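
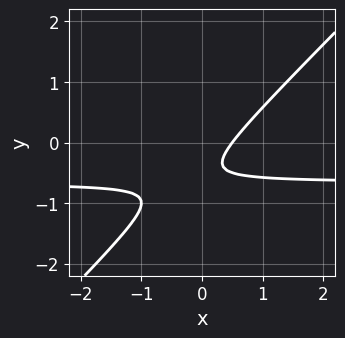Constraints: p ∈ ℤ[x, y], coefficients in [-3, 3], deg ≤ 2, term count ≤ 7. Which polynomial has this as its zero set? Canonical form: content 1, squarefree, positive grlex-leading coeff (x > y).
The degree is 2 — no degree-1 curve has this shape.
Checking where it meets the axes: the curve avoids every integer y-axis point in the box.
The integer polynomial consistent with all of this is the stated p.

3*x*y - 3*y^2 + 2*x - 3*y - 1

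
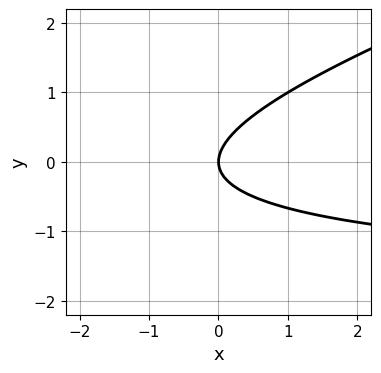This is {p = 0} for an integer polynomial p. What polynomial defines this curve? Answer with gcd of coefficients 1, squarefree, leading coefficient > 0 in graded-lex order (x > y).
x*y - 3*y^2 + 2*x

(a) Degree: the shape is more complex than any degree-1 curve, so deg p = 2.
(b) From the visible intercepts: it crosses the y-axis at the gridline y = 0; it meets the x-axis at x = 0 (among the integer gridlines).
(c) Putting this together gives p.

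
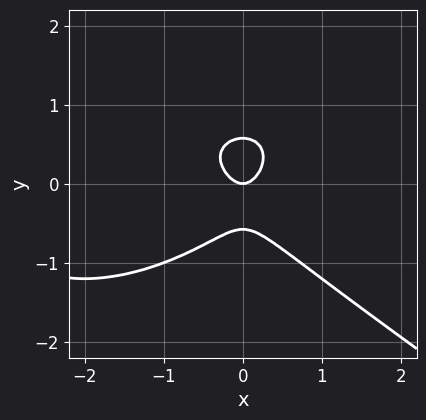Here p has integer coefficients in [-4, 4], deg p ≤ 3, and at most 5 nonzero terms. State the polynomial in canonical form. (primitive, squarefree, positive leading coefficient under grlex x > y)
deg p = 3. A generic line meets the curve in up to 3 points.
Checking where it meets the axes: it crosses the x-axis at the gridline x = 0; it meets the y-axis at y = 0 (among the integer gridlines).
Solving for integer coefficients yields p as stated.

x^3 + 3*y^3 + 3*x^2 - y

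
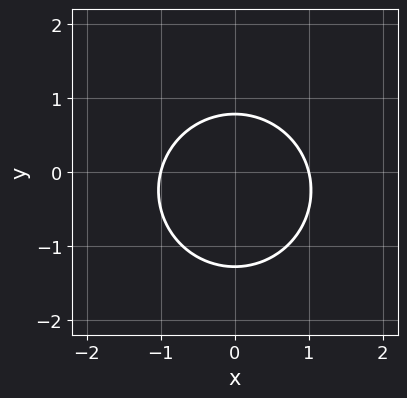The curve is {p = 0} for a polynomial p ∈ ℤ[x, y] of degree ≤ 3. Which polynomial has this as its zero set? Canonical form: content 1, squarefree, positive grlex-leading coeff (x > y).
1. The degree is 2 — the shape is more complex than any degree-1 curve.
2. Symmetries: it's symmetric under x → −x, forcing even powers of x.
3. Against the integer gridlines: among the integer gridlines, it crosses the x-axis at x ∈ {-1, 1}.
4. Solving for integer coefficients yields p as stated.

2*x^2 + 2*y^2 + y - 2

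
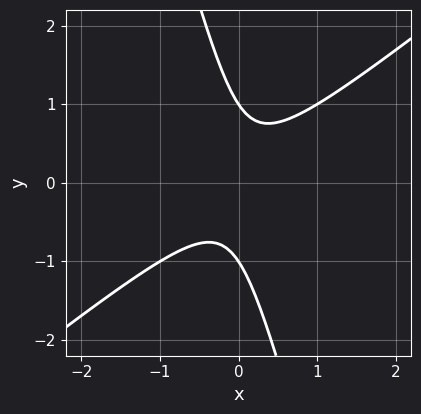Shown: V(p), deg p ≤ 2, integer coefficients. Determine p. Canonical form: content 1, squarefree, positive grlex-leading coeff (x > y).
deg p = 2. The shape is more complex than any degree-1 curve.
From the axis intercepts and sections: it misses every integer gridline on the x-axis; among the integer gridlines, it crosses the y-axis at y ∈ {-1, 1}.
Matching integer coefficients to the picture gives p.

3*x^2 - 3*x*y - y^2 + 1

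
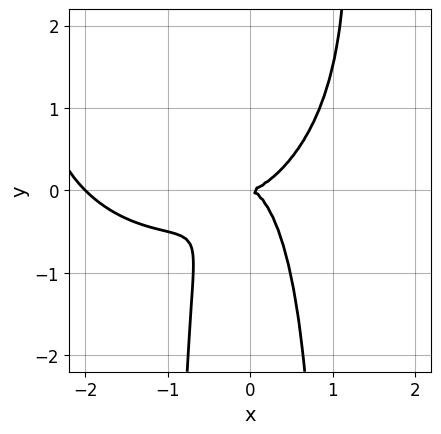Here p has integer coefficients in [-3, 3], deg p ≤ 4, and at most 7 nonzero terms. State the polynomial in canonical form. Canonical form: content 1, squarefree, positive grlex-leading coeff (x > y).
x^4 + x^2*y^2 + 2*x^3 - 2*x^2*y - y^2

(a) Degree: no degree-3 curve has this shape, so deg p = 4.
(b) Reading off the gridlines: among the integer gridlines, it crosses the x-axis at x ∈ {-2, 0}; it crosses the y-axis at the gridline y = 0.
(c) Fitting integer coefficients to these (and the overall shape) gives p.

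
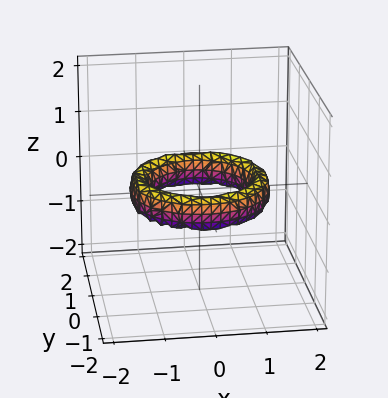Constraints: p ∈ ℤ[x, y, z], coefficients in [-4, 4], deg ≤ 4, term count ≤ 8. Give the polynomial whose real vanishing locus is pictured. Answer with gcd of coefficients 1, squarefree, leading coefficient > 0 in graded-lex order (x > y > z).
x^4 + 2*x^2*y^2 + y^4 - 3*x^2 - 3*y^2 + 2*z^2 + 2

1. The degree is 4 — no degree-3 surface has this shape.
2. Symmetries: every cross-section ⟂ z is a circle, so x, y appear only via x² + y².
3. Against the integer gridlines: a circular section at z = 0 has radius exactly 1; it misses every integer gridline on the z-axis; among the integer gridlines, it crosses the y-axis at y ∈ {-1, 1}.
4. Putting this together gives p. Check: (-1, 0, 0) on the x-axis lies on the surface, and p(-1, 0, 0) = 0. ✓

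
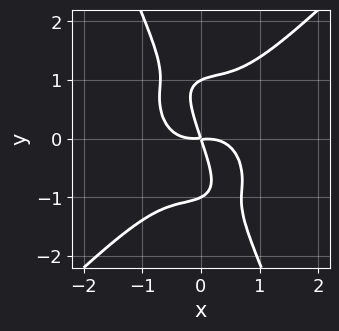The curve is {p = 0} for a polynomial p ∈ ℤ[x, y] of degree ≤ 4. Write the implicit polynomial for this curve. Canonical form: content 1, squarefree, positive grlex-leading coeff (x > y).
1. Degree: no degree-3 curve has this shape, so deg p = 4.
2. From the visible intercepts: among the integer gridlines, it crosses the y-axis at y ∈ {-1, 1}.
3. Solving for integer coefficients yields p as stated.

3*x^4 - 2*x*y^3 - y^4 + 3*x*y + y^2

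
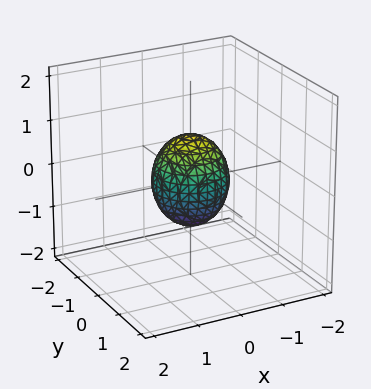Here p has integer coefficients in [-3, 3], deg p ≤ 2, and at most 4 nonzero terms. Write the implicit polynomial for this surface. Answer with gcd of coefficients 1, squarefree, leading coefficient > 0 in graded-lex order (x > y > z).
1. deg p = 2.
2. Symmetries: it's symmetric under z → −z, forcing even powers of z; every cross-section ⟂ z is a circle, so x, y appear only via x² + y².
3. Against the integer gridlines: the z-axis gridline crossings are at z ∈ {-1, 1}; a circular section at z = 0 has radius between 0 and 1.
4. These observations pin down the coefficients.

3*x^2 + 3*y^2 + 2*z^2 - 2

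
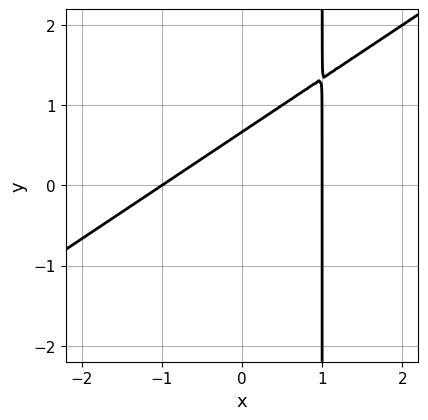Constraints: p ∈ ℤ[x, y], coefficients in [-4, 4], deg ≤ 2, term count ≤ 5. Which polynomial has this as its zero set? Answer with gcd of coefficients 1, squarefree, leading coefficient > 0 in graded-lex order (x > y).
deg p = 2. A generic line meets the curve in up to 2 points.
Against the integer gridlines: the x-axis gridline crossings are at x ∈ {-1, 1}.
Matching integer coefficients to the picture gives p.

2*x^2 - 3*x*y + 3*y - 2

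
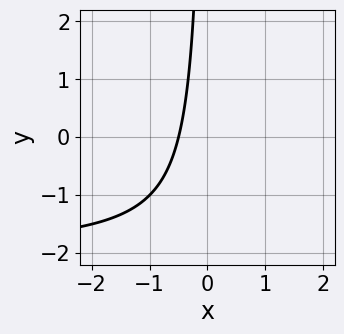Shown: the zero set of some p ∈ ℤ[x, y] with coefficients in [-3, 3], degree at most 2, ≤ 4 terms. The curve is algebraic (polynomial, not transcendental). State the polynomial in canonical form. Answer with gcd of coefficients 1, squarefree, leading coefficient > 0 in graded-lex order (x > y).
Degree: no degree-1 curve has this shape, so deg p = 2.
Observable constraints: no y-intercept at any integer in the box.
Solving for integer coefficients yields p as stated.

x*y + 2*x + 1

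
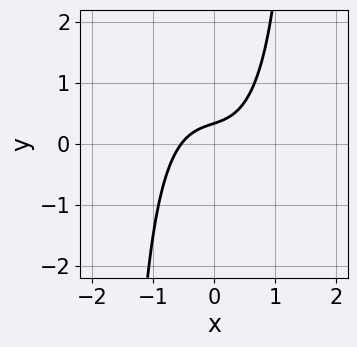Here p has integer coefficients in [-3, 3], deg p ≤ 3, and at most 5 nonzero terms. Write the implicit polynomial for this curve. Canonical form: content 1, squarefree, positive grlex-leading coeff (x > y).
Degree: no degree-2 curve has this shape, so deg p = 3.
Putting this together gives p.

3*x^3 + x^2*y + x - 3*y + 1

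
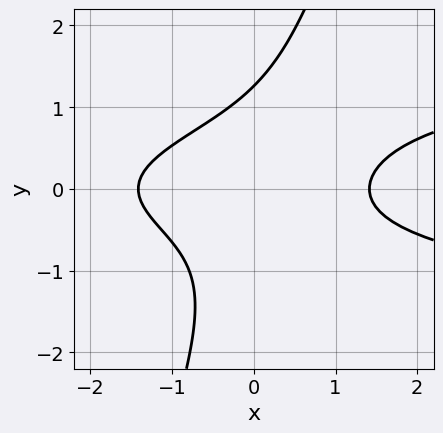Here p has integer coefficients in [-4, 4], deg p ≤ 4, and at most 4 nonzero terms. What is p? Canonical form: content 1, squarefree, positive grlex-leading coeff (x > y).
3*x*y^2 - y^3 - x^2 + 2

First, the degree is 3 — a generic line meets the curve in up to 3 points.
Finally, the integer polynomial consistent with all of this is the stated p.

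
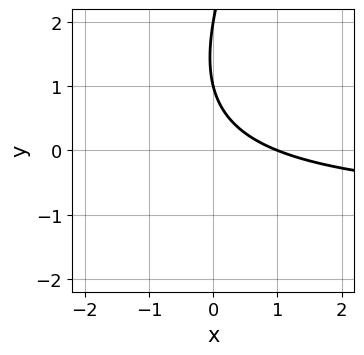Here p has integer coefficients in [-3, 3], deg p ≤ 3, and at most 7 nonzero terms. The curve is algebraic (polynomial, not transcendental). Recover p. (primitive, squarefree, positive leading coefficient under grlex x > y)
(a) The degree is 2 — a generic line meets the curve in up to 2 points.
(b) Observable constraints: it crosses the x-axis at the gridline x = 1; the y-axis gridline crossings are at y ∈ {1, 2}.
(c) Putting this together gives p.

2*x*y - y^2 + 2*x + 3*y - 2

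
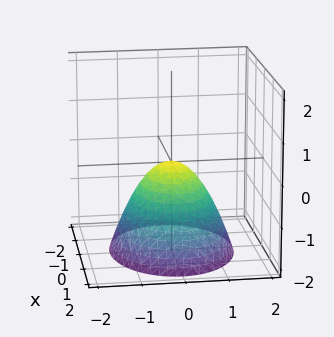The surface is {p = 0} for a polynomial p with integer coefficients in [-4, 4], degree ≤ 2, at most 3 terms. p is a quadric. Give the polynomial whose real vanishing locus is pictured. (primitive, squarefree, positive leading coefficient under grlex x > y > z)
2*x^2 + 3*y^2 + 3*z

First, deg p = 2. A paraboloid; a quadric.
Then, symmetries: it's symmetric under x → −x, forcing even powers of x; mirror symmetry y ↦ −y ⇒ only even powers of y.
Then, from the axis intercepts and sections: it meets the x-axis at x = 0 (among the integer gridlines); it meets the z-axis at z = 0 (among the integer gridlines).
Finally, assembling these constraints gives the stated polynomial.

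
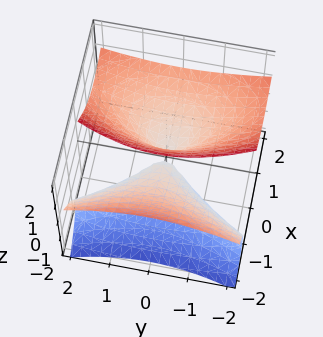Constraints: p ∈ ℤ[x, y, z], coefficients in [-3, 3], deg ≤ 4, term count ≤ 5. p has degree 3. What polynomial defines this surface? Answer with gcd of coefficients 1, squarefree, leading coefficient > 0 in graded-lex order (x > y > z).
1. I count 2 distinct pieces. They look like related sheets of one shape, so recover p as a whole.
2. Degree: a generic line meets the surface in up to 3 points, so deg p = 3.
3. Checking where it meets the axes: one z-axis crossing is at z = 0; one y-axis crossing is at y = 0.
4. Matching integer coefficients to the picture gives p.

x^3 - x*z^2 - z^3 - 3*x*z + y^2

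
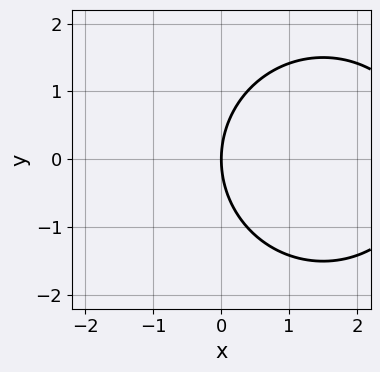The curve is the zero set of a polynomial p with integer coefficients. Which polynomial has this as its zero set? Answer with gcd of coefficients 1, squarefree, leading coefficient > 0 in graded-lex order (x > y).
x^2 + y^2 - 3*x

(a) The degree is 2 — a generic line meets the curve in up to 2 points.
(b) Symmetries: the y ↦ −y reflection is a symmetry, so y appears only in even powers.
(c) From the visible intercepts: it crosses the x-axis at the gridline x = 0; it meets the y-axis at y = 0 (among the integer gridlines).
(d) Putting this together gives p.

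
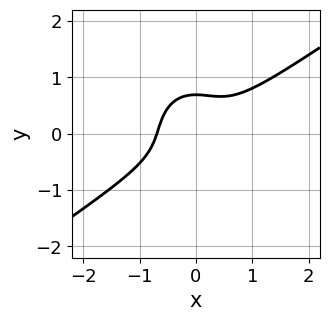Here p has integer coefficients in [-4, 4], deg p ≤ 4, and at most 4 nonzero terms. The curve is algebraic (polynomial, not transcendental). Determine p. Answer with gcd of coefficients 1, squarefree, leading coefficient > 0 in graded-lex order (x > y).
Degree: no degree-2 curve has this shape, so deg p = 3.
Matching integer coefficients to the picture gives p.

3*x^3 - 3*x^2*y - 3*y^3 + 1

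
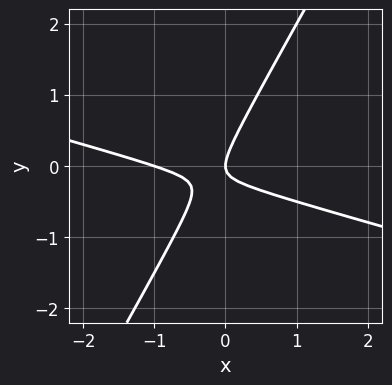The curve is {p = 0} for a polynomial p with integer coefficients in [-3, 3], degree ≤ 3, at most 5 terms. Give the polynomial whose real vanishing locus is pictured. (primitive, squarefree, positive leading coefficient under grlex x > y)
x^2 + 3*x*y - 2*y^2 + x

First, the degree is 2 — the shape is more complex than any degree-1 curve.
Next, against the integer gridlines: the x-axis gridline crossings are at x ∈ {-1, 0}; it meets the y-axis at y = 0 (among the integer gridlines).
Finally, these observations pin down the coefficients.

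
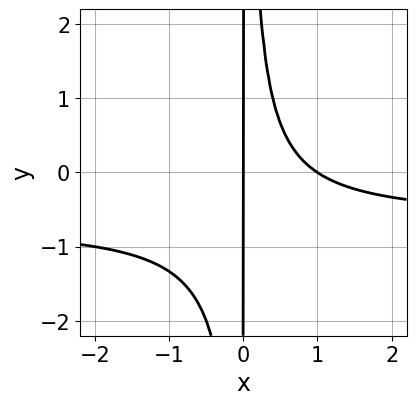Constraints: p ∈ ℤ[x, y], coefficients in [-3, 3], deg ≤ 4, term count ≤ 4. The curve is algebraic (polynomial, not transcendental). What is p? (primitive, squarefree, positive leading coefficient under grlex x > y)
(a) The degree is 3 — the shape is more complex than any degree-2 curve.
(b) Reading off the gridlines: among the integer gridlines, it crosses the x-axis at x ∈ {0, 1}; every point of the y-axis in the box is on the curve.
(c) Matching integer coefficients to the picture gives p.

3*x^2*y + 2*x^2 - 2*x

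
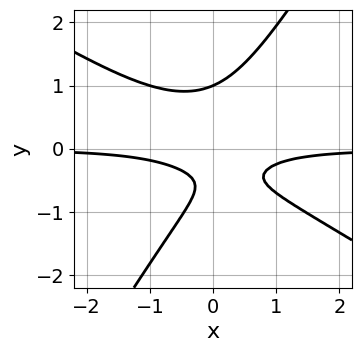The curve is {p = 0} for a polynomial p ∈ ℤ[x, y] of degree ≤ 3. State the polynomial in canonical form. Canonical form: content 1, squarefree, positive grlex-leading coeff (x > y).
3*x^2*y + 3*x*y^2 - 3*y^3 + 2*y + 1

(a) deg p = 3. The shape is more complex than any degree-2 curve.
(b) From the axis intercepts and sections: it misses every integer gridline on the x-axis; it crosses the y-axis at the gridline y = 1.
(c) The integer polynomial consistent with all of this is the stated p.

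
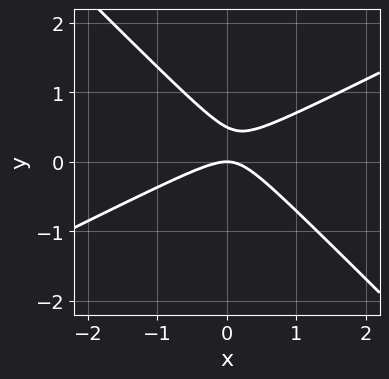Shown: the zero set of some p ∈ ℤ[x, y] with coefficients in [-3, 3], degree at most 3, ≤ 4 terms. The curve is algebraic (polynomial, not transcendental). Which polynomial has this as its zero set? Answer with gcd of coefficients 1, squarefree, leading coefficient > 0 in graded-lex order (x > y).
x^2 - x*y - 2*y^2 + y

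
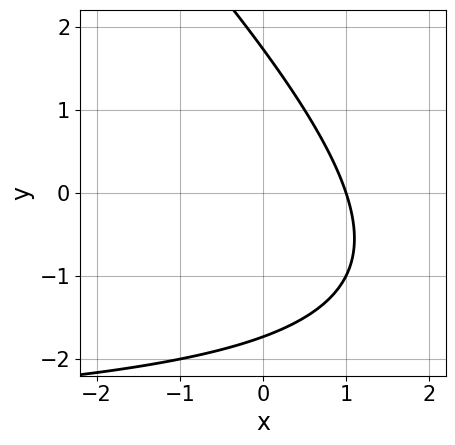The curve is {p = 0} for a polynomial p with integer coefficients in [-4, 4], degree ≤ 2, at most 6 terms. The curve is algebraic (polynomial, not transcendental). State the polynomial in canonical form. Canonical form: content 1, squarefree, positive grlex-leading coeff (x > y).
x*y + y^2 + 3*x - 3

First, deg p = 2.
Then, against the integer gridlines: it meets the x-axis at x = 1 (among the integer gridlines).
Finally, matching integer coefficients to the picture gives p.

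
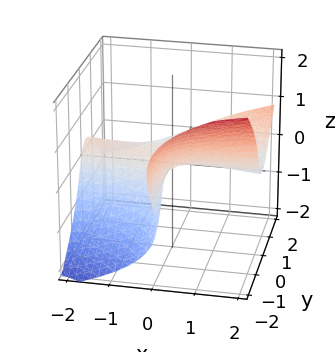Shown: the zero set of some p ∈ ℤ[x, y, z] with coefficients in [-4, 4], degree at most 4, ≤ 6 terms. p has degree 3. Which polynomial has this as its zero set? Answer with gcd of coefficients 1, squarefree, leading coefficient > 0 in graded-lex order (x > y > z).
2*x*y^2 - 3*z^3 - 2*x*y - 3*y*z - 3*z

First, the degree is 3 — the shape is more complex than any degree-2 surface.
Next, observable constraints: every point of the y-axis in the box is on the surface; the visible x-axis segment lies entirely on the surface; it crosses the z-axis at the gridline z = 0.
Finally, together with the visible shape, these determine p as stated.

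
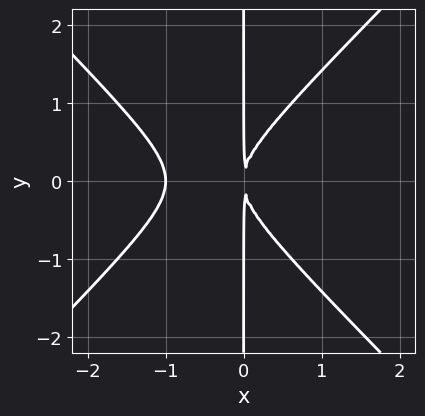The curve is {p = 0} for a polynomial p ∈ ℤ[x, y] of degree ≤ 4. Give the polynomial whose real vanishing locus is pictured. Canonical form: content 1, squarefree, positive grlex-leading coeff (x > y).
x^3 - x*y^2 + x^2

The degree is 3 — no degree-2 curve has this shape.
Symmetries: it's symmetric under y → −y, forcing even powers of y.
Reading off the gridlines: every point of the y-axis in the box is on the curve; one x-axis crossing is at x = -1.
Putting this together gives p.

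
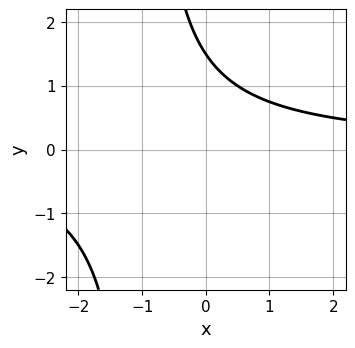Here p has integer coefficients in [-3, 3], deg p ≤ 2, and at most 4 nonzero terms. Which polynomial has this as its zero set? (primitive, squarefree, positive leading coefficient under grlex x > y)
2*x*y + 2*y - 3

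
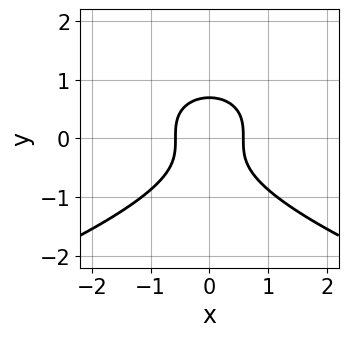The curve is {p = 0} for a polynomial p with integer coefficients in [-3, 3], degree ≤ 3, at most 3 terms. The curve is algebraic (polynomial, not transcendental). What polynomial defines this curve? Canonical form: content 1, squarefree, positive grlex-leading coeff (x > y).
1. deg p = 3. No degree-2 curve has this shape.
2. Symmetries: mirror symmetry x ↦ −x ⇒ only even powers of x.
3. The integer polynomial consistent with all of this is the stated p.

3*y^3 + 3*x^2 - 1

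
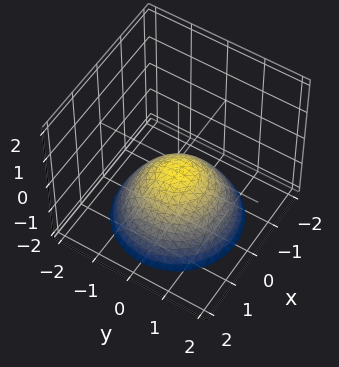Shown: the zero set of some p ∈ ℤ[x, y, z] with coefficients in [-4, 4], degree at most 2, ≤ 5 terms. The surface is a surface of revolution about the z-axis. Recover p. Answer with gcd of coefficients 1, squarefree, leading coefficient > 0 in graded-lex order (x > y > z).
(a) Degree: no degree-1 surface has this shape, so deg p = 2.
(b) Symmetries: the z-axis is an axis of rotation, so x and y enter only as x² + y².
(c) From the axis intercepts and sections: no y-intercept at any integer in the box; it misses every integer gridline on the x-axis; a circular section at z = -2 has radius between 1 and 2.
(d) Putting this together gives p.

2*x^2 + 2*y^2 + 3*z + 1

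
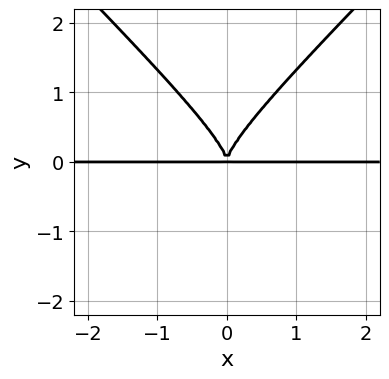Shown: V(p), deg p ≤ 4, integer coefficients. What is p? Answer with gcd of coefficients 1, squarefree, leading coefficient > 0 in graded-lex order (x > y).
(a) deg p = 4.
(b) Symmetries: the x ↦ −x reflection is a symmetry, so x appears only in even powers.
(c) Reading off the gridlines: the visible x-axis segment lies entirely on the curve.
(d) These observations pin down the coefficients.

x^2*y^2 - y^4 + x^2*y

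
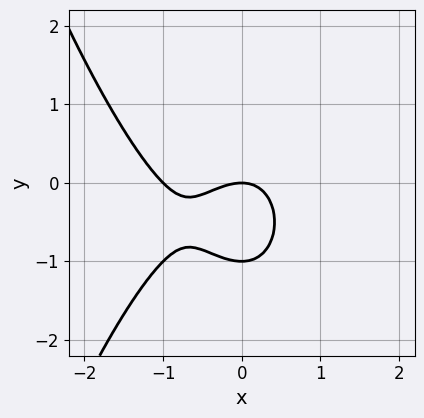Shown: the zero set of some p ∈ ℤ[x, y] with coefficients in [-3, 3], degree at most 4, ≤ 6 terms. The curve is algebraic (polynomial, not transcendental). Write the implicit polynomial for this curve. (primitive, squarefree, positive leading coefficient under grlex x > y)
(a) The degree is 3 — no degree-2 curve has this shape.
(b) From the axis intercepts and sections: among the integer gridlines, it crosses the y-axis at y ∈ {-1, 0}; among the integer gridlines, it crosses the x-axis at x ∈ {-1, 0}.
(c) Putting this together gives p.

x^3 + x^2 + y^2 + y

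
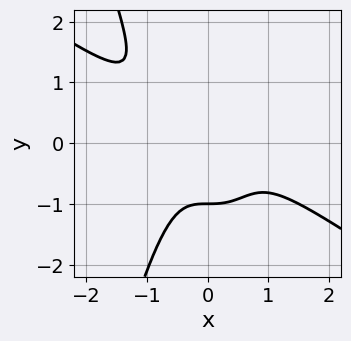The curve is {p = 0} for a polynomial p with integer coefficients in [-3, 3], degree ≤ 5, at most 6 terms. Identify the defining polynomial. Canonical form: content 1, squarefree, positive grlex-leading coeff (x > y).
(a) Degree: a generic line meets the curve in up to 4 points, so deg p = 4.
(b) Against the integer gridlines: it misses every integer gridline on the x-axis; one y-axis crossing is at y = -1.
(c) The integer polynomial consistent with all of this is the stated p.

2*x^4 + 3*x^3*y + y^3 + 1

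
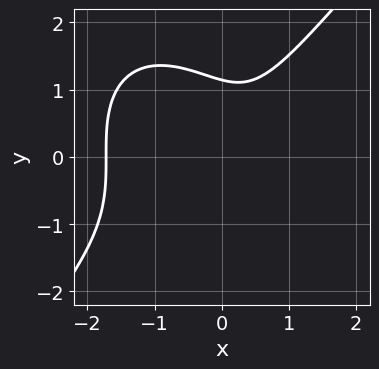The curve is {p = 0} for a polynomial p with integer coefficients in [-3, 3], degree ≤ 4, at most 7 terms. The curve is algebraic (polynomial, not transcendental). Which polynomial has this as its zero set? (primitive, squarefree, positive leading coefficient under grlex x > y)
Degree: no degree-2 curve has this shape, so deg p = 3.
Putting this together gives p.

3*x^3 - 2*y^3 + 3*x^2 - 2*x + 3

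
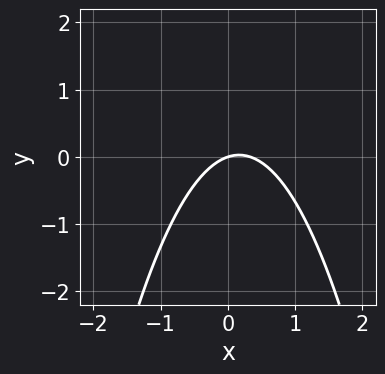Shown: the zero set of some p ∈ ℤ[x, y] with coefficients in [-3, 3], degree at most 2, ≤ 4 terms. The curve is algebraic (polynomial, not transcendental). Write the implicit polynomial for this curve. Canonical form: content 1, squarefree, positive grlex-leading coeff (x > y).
First, the degree is 2 — a generic line meets the curve in up to 2 points.
Then, against the integer gridlines: it crosses the x-axis at the gridline x = 0; it meets the y-axis at y = 0 (among the integer gridlines).
Finally, matching integer coefficients to the picture gives p.

3*x^2 - x + 3*y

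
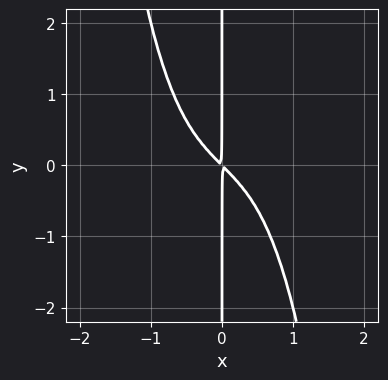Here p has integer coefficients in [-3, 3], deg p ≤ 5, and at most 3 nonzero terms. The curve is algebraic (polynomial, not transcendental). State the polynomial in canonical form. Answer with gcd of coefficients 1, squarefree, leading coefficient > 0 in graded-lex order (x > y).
First, deg p = 4.
Then, against the integer gridlines: the visible y-axis segment lies entirely on the curve.
Finally, fitting integer coefficients to these (and the overall shape) gives p.

x^4 + x^2 + x*y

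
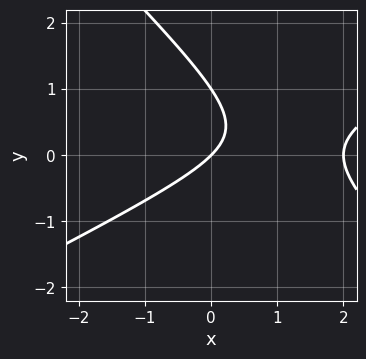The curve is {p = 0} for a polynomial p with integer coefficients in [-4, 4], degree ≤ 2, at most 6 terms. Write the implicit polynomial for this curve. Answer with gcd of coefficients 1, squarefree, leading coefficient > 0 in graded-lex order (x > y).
x^2 - x*y - 2*y^2 - 2*x + 2*y

Degree: a generic line meets the curve in up to 2 points, so deg p = 2.
From the visible intercepts: among the integer gridlines, it crosses the x-axis at x ∈ {0, 2}; the y-axis gridline crossings are at y ∈ {0, 1}.
Together with the visible shape, these determine p as stated.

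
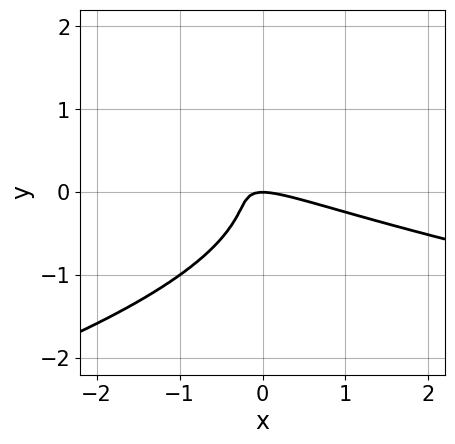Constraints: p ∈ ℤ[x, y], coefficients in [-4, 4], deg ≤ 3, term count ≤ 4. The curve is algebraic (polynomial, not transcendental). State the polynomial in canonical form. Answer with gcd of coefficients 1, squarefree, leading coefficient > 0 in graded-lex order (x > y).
3*y^3 + x^2 + 3*x*y + y

(a) deg p = 3. A generic line meets the curve in up to 3 points.
(b) Checking where it meets the axes: it crosses the x-axis at the gridline x = 0; it meets the y-axis at y = 0 (among the integer gridlines).
(c) Putting this together gives p.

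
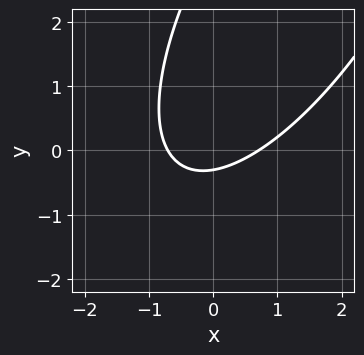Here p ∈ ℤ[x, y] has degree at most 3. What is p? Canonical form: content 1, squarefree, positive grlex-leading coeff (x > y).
First, degree: no degree-1 curve has this shape, so deg p = 2.
Finally, putting this together gives p.

2*x^2 - 2*x*y + y^2 - 3*y - 1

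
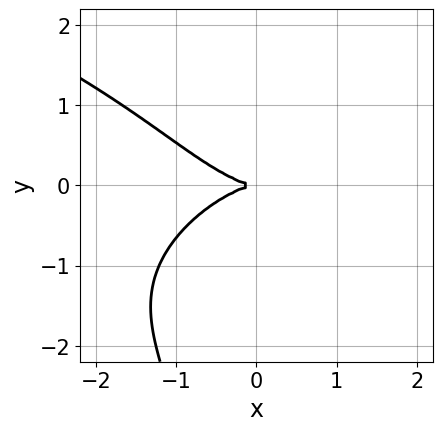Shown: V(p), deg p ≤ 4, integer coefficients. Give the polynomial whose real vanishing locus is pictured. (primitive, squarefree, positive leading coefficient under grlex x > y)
x*y^3 - x^3 - 3*y^2

First, deg p = 4.
Next, against the integer gridlines: one x-axis crossing is at x = 0; it crosses the y-axis at the gridline y = 0.
Finally, assembling these constraints gives the stated polynomial.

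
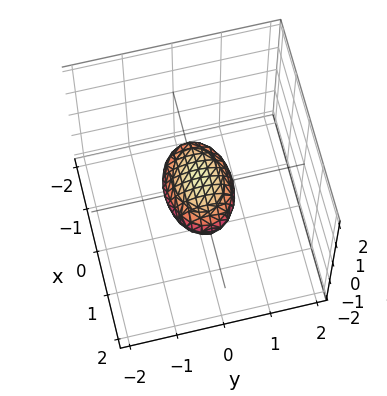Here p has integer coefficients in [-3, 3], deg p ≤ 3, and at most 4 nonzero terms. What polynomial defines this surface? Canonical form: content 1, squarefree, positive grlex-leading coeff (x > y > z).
1. Degree: a closed, bounded, convex surface; a quadric, so deg p = 2.
2. Symmetries: the x ↦ −x reflection is a symmetry, so x appears only in even powers; it's symmetric under z → −z, forcing even powers of z; mirror symmetry y ↦ −y ⇒ only even powers of y.
3. Reading off the gridlines: the x-axis gridline crossings are at x ∈ {-1, 1}.
4. Fitting integer coefficients to these (and the overall shape) gives p.

x^2 + 2*y^2 + 3*z^2 - 1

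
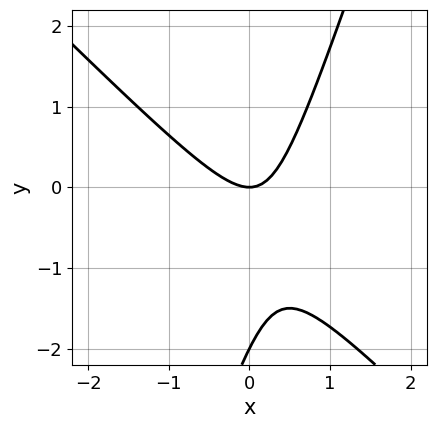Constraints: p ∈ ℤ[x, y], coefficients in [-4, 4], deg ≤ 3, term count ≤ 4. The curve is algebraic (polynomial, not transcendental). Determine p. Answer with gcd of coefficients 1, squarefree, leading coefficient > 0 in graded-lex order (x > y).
1. deg p = 2.
2. From the axis intercepts and sections: the y-axis gridline crossings are at y ∈ {-2, 0}; it crosses the x-axis at the gridline x = 0.
3. Solving for integer coefficients yields p as stated.

3*x^2 + 2*x*y - y^2 - 2*y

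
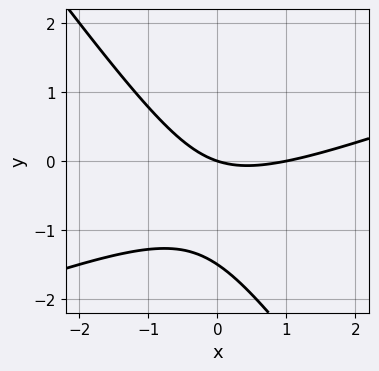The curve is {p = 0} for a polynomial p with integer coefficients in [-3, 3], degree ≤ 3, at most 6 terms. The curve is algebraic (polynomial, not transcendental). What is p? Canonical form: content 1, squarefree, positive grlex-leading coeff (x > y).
x^2 - 2*x*y - 2*y^2 - x - 3*y

(a) deg p = 2.
(b) From the axis intercepts and sections: one y-axis crossing is at y = 0; among the integer gridlines, it crosses the x-axis at x ∈ {0, 1}.
(c) These observations pin down the coefficients.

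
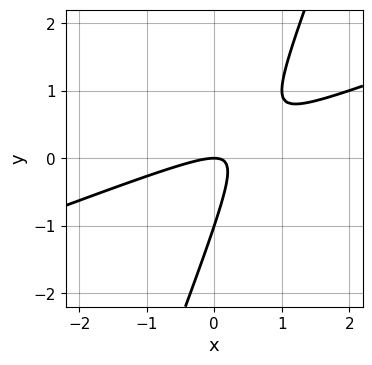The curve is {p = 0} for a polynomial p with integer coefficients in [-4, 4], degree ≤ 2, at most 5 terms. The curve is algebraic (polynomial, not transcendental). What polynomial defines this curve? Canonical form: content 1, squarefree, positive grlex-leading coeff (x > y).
x^2 - 3*x*y + y^2 + y

1. deg p = 2.
2. From the visible intercepts: the y-axis gridline crossings are at y ∈ {-1, 0}; it meets the x-axis at x = 0 (among the integer gridlines).
3. The integer polynomial consistent with all of this is the stated p.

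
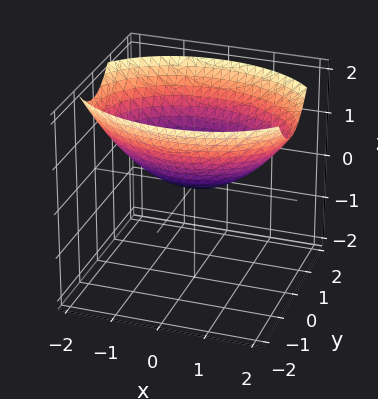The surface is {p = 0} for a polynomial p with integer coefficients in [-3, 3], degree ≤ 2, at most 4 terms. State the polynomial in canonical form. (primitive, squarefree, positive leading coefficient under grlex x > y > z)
Degree: a single bowl opening along one axis; a quadric, so deg p = 2.
Symmetries: the y ↦ −y reflection is a symmetry, so y appears only in even powers; the x ↦ −x reflection is a symmetry, so x appears only in even powers.
Against the integer gridlines: it crosses the y-axis at the gridline y = 0; it crosses the x-axis at the gridline x = 0; it crosses the z-axis at the gridline z = 0.
Together with the visible shape, these determine p as stated.

x^2 + 2*y^2 - 3*z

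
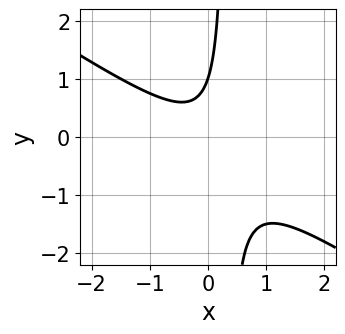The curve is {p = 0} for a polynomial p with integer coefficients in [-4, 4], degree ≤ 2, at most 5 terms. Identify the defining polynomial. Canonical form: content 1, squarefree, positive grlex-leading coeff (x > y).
(a) The degree is 2 — a generic line meets the curve in up to 2 points.
(b) Reading off the gridlines: it meets the y-axis at y = 1 (among the integer gridlines); it misses every integer gridline on the x-axis.
(c) Assembling these constraints gives the stated polynomial.

2*x^2 + 3*x*y - y + 1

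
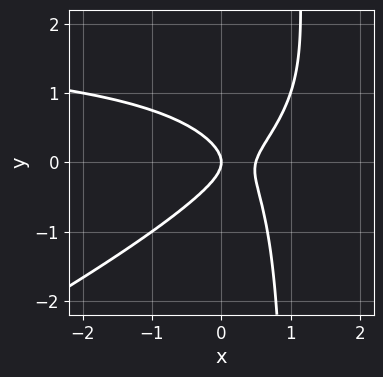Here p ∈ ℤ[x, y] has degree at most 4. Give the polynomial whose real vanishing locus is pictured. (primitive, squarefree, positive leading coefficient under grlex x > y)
First, the degree is 3 — the shape is more complex than any degree-2 curve.
Then, against the integer gridlines: one x-axis crossing is at x = 0; one y-axis crossing is at y = 0.
Finally, matching integer coefficients to the picture gives p.

x^2*y - 2*x*y^2 - 2*x^2 + 2*y^2 + x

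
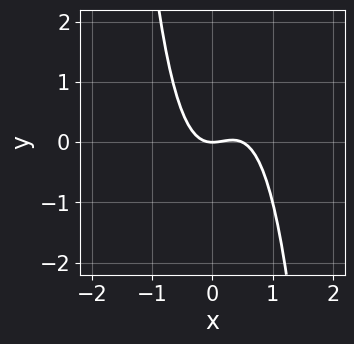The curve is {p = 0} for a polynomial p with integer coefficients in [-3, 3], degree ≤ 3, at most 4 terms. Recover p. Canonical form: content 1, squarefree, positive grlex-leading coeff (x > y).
(a) Degree: a generic line meets the curve in up to 3 points, so deg p = 3.
(b) Observable constraints: it meets the y-axis at y = 0 (among the integer gridlines); it crosses the x-axis at the gridline x = 0.
(c) These observations pin down the coefficients.

2*x^3 - x^2 + y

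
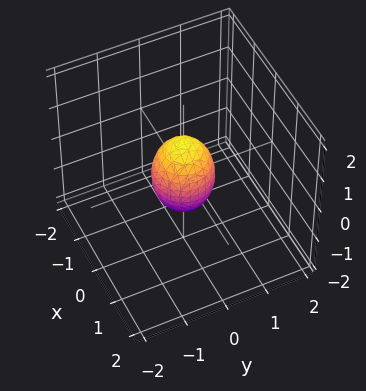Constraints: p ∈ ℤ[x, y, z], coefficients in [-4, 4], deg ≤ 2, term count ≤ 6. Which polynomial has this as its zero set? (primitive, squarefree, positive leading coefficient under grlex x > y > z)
(a) The degree is 2 — a closed, bounded, convex surface; a quadric.
(b) By symmetry, the z-axis is an axis of rotation, so x and y enter only as x² + y²; it's symmetric under z → −z, forcing even powers of z.
(c) From the visible intercepts: among the integer gridlines, it crosses the z-axis at z ∈ {-1, 1}; a circular section at z = 0 has radius between 0 and 1.
(d) Together with the visible shape, these determine p as stated.

2*x^2 + 2*y^2 + z^2 - 1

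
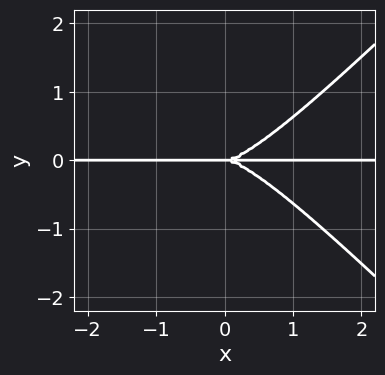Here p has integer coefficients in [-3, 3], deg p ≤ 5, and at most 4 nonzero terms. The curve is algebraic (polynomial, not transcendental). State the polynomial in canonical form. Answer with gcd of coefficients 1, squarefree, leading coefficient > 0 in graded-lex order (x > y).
(a) Degree: no degree-3 curve has this shape, so deg p = 4.
(b) Against the integer gridlines: the visible x-axis segment lies entirely on the curve; it crosses the y-axis at the gridline y = 0.
(c) Together with the visible shape, these determine p as stated.

2*x^3*y - 2*x*y^3 - 3*y^3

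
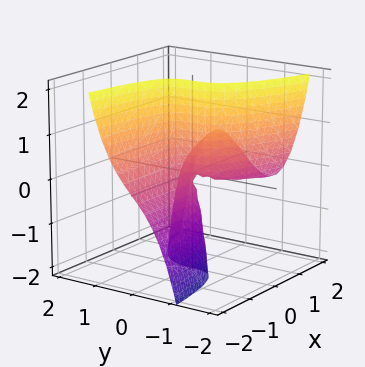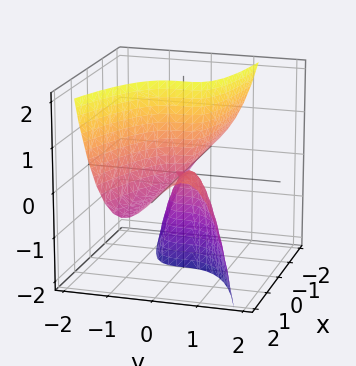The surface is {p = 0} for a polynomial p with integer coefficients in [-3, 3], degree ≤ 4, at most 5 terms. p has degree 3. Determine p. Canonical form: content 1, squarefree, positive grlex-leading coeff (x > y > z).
First, degree: the shape is more complex than any degree-2 surface, so deg p = 3.
Then, reading off the gridlines: the visible x-axis segment lies entirely on the surface; it crosses the y-axis at the gridline y = 0; the visible z-axis segment lies entirely on the surface.
Finally, together with the visible shape, these determine p as stated.

3*y^3 - 2*x*y + 2*x*z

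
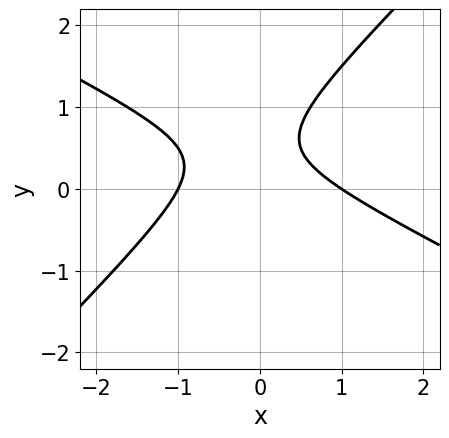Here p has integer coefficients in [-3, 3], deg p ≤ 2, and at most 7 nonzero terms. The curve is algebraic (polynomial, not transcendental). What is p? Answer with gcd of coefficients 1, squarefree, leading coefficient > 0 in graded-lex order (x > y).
First, deg p = 2.
Then, checking where it meets the axes: among the integer gridlines, it crosses the x-axis at x ∈ {-1, 1}; it misses every integer gridline on the y-axis.
Finally, the integer polynomial consistent with all of this is the stated p.

x^2 + x*y - 2*y^2 + 2*y - 1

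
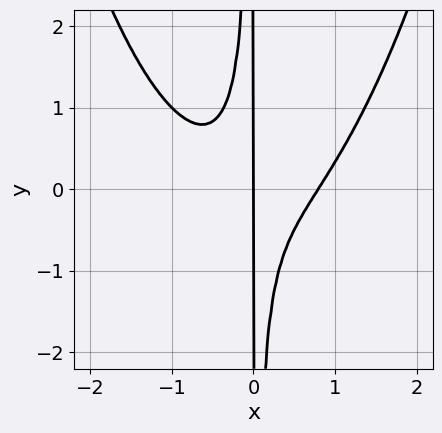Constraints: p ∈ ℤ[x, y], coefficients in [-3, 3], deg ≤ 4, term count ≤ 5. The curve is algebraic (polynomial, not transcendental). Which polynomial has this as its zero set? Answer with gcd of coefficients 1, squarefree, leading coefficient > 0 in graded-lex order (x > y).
2*x^4 - 3*x^2*y - x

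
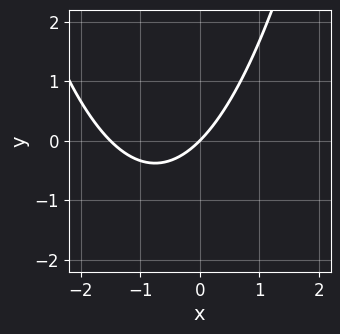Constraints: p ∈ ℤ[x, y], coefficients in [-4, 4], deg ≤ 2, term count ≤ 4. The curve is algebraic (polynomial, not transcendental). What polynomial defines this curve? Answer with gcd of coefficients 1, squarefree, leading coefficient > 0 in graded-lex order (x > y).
deg p = 2.
Reading off the gridlines: it meets the x-axis at x = 0 (among the integer gridlines); it crosses the y-axis at the gridline y = 0.
Fitting integer coefficients to these (and the overall shape) gives p.

2*x^2 + 3*x - 3*y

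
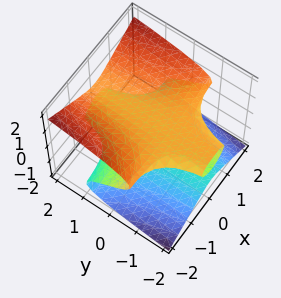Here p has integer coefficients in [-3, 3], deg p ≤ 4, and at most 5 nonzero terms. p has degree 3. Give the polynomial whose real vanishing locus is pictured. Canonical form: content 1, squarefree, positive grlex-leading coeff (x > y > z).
x^2*y + x^2*z - 3*z^3 + 2*z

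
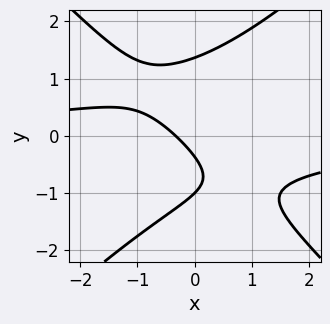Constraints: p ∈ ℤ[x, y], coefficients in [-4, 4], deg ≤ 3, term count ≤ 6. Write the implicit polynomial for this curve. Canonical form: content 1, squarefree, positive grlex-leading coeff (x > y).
2*x^2*y - 2*y^3 + 3*x + 3*y + 1

Degree: a generic line meets the curve in up to 3 points, so deg p = 3.
From the visible intercepts: it meets the y-axis at y = -1 (among the integer gridlines).
Solving for integer coefficients yields p as stated.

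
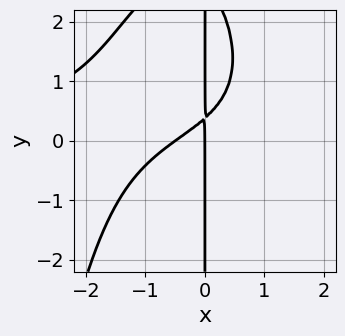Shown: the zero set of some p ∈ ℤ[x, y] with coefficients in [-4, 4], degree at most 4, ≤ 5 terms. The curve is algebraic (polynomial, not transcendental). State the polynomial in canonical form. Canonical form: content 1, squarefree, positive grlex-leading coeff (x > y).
x^3*y + x*y^2 + 2*x^2 - 3*x*y + x

1. deg p = 4. No degree-3 curve has this shape.
2. Checking where it meets the axes: the visible y-axis segment lies entirely on the curve; it crosses the x-axis at the gridline x = 0.
3. Together with the visible shape, these determine p as stated.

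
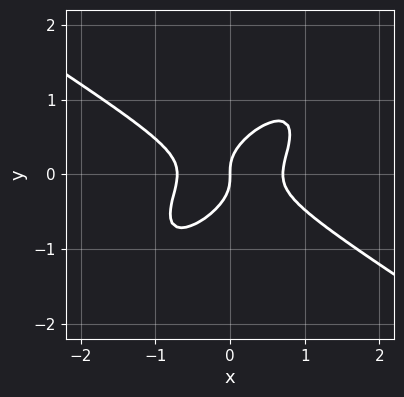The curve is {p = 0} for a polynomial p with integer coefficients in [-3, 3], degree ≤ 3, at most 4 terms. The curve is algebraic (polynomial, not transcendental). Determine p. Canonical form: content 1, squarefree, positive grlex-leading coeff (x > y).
1. Degree: no degree-2 curve has this shape, so deg p = 3.
2. Checking where it meets the axes: it meets the y-axis at y = 0 (among the integer gridlines); it meets the x-axis at x = 0 (among the integer gridlines).
3. Solving for integer coefficients yields p as stated.

2*x^3 - 3*x*y^2 + 3*y^3 - x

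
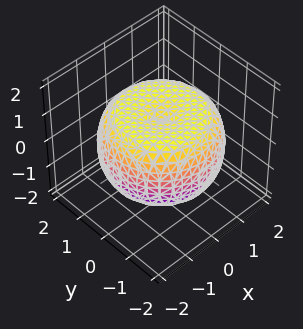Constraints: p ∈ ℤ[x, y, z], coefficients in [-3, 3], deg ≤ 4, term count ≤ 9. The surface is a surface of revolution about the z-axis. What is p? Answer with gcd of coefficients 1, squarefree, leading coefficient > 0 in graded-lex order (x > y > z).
x^4 + 2*x^2*y^2 + y^4 - 2*x^2 - 2*y^2 + 3*z^2 - 3

1. The degree is 4 — no degree-3 surface has this shape.
2. Symmetry: the z-axis is an axis of rotation, so x and y enter only as x² + y².
3. Checking where it meets the axes: a circular section at z = 0 has radius between 1 and 2; the z-axis gridline crossings are at z ∈ {-1, 1}.
4. Solving for integer coefficients yields p as stated.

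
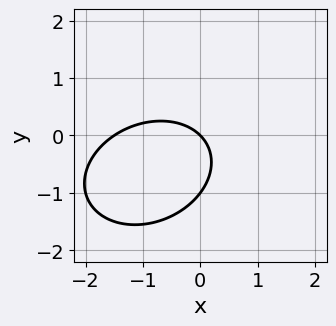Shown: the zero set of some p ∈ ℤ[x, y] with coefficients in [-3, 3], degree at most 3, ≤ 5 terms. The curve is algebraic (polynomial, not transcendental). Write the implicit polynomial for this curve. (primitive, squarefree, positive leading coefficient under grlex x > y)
1. The degree is 2 — the shape is more complex than any degree-1 curve.
2. Checking where it meets the axes: one x-axis crossing is at x = 0; the y-axis gridline crossings are at y ∈ {-1, 0}.
3. Fitting integer coefficients to these (and the overall shape) gives p.

2*x^2 - x*y + 3*y^2 + 3*x + 3*y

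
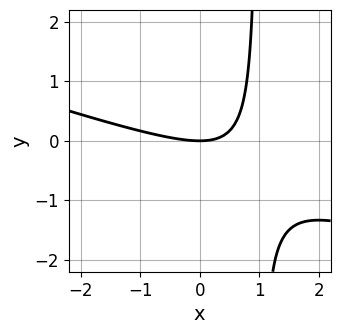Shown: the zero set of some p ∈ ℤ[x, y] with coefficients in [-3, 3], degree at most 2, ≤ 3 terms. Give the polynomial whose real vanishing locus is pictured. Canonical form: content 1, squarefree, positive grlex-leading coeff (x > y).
First, the degree is 2 — a generic line meets the curve in up to 2 points.
Then, observable constraints: it meets the y-axis at y = 0 (among the integer gridlines); it meets the x-axis at x = 0 (among the integer gridlines).
Finally, matching integer coefficients to the picture gives p.

x^2 + 3*x*y - 3*y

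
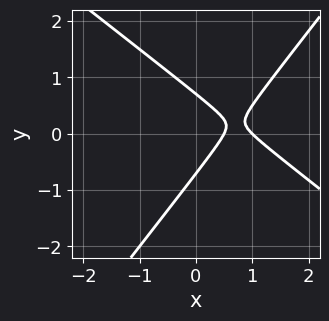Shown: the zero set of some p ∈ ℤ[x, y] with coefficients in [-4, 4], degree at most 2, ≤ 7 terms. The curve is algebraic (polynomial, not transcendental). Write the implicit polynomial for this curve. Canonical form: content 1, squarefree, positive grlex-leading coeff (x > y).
2*x^2 + x*y - 2*y^2 - 3*x + 1

(a) Degree: the shape is more complex than any degree-1 curve, so deg p = 2.
(b) From the visible intercepts: one x-axis crossing is at x = 1.
(c) Together with the visible shape, these determine p as stated.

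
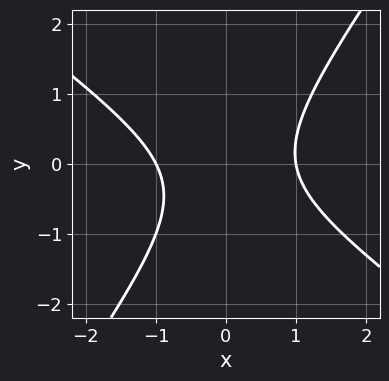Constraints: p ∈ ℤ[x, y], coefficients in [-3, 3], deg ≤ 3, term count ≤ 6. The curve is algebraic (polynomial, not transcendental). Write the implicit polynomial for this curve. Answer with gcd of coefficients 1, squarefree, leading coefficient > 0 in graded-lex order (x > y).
3*x^2 + 2*x*y - 3*y^2 - y - 3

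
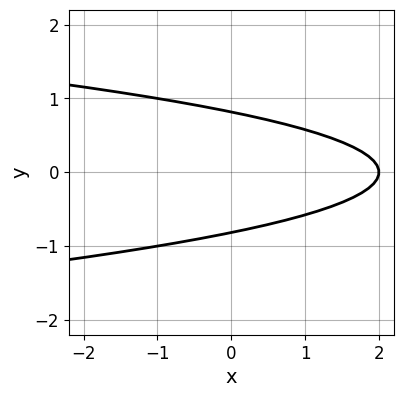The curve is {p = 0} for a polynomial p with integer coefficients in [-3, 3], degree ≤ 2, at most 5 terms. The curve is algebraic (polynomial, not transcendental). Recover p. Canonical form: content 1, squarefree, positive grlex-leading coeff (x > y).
First, degree: the shape is more complex than any degree-1 curve, so deg p = 2.
Then, symmetries: the y ↦ −y reflection is a symmetry, so y appears only in even powers.
Next, from the visible intercepts: it meets the x-axis at x = 2 (among the integer gridlines).
Finally, the integer polynomial consistent with all of this is the stated p.

3*y^2 + x - 2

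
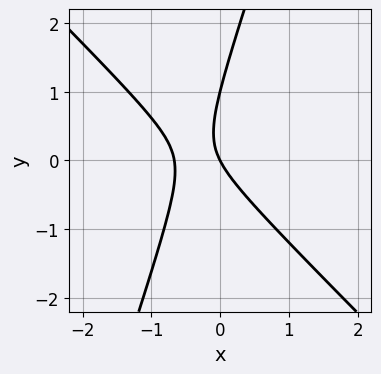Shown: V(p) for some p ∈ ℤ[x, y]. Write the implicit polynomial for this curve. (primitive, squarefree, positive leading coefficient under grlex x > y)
Degree: the shape is more complex than any degree-1 curve, so deg p = 2.
From the axis intercepts and sections: the y-axis gridline crossings are at y ∈ {0, 1}; it meets the x-axis at x = 0 (among the integer gridlines).
Matching integer coefficients to the picture gives p.

3*x^2 + 2*x*y - y^2 + 2*x + y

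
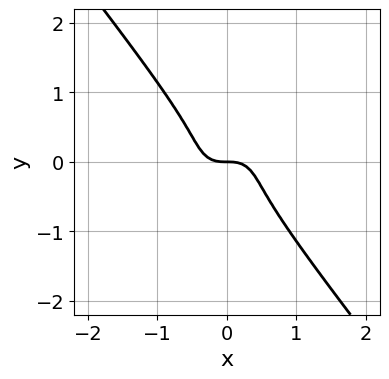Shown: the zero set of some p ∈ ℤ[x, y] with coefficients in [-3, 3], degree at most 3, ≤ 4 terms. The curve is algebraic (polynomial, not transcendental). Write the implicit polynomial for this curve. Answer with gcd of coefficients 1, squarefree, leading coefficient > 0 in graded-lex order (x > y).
The degree is 3 — a generic line meets the curve in up to 3 points.
Checking where it meets the axes: one x-axis crossing is at x = 0; it meets the y-axis at y = 0 (among the integer gridlines).
Assembling these constraints gives the stated polynomial.

3*x^3 + 2*x*y^2 + 3*y^3 + y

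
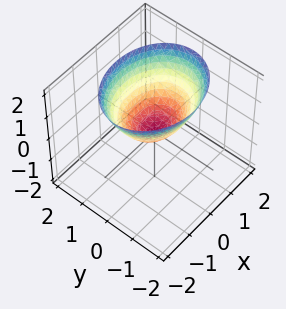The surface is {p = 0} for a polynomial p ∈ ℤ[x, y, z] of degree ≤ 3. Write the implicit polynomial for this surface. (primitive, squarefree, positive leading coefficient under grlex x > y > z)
deg p = 2. A single bowl opening along one axis; a quadric.
Symmetries: mirror symmetry y ↦ −y ⇒ only even powers of y; the x ↦ −x reflection is a symmetry, so x appears only in even powers.
Against the integer gridlines: it meets the y-axis at y = 0 (among the integer gridlines); one x-axis crossing is at x = 0.
Matching integer coefficients to the picture gives p.

2*x^2 + 3*y^2 - 3*z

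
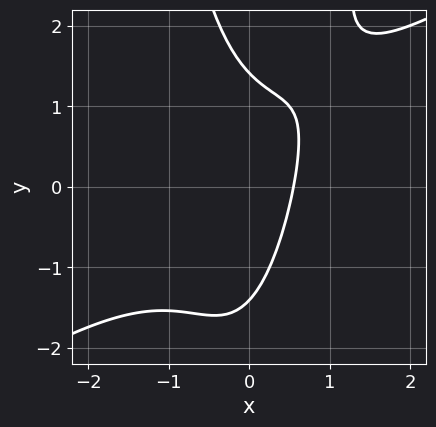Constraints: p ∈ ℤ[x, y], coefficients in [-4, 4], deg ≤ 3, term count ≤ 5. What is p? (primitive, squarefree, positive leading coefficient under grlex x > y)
2*x^3 - 3*x^2*y + y^2 + 3*x - 2

1. deg p = 3. The shape is more complex than any degree-2 curve.
2. Putting this together gives p.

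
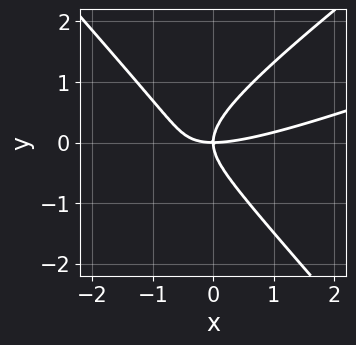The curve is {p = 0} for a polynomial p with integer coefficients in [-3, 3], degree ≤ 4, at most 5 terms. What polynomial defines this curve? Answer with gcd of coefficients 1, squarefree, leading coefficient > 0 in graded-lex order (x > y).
x^3 - 3*x^2*y + 3*y^3 - 3*x*y

The degree is 3 — no degree-2 curve has this shape.
Reading off the gridlines: it crosses the y-axis at the gridline y = 0; it crosses the x-axis at the gridline x = 0.
Matching integer coefficients to the picture gives p.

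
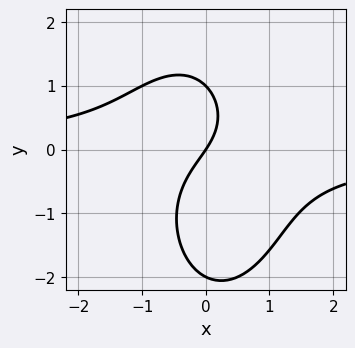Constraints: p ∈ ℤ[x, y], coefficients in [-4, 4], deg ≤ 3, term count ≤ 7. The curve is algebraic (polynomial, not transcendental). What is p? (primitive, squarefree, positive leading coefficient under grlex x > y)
First, deg p = 3. The shape is more complex than any degree-2 curve.
Next, from the axis intercepts and sections: the y-axis gridline crossings are at y ∈ {-2, 0, 1}; one x-axis crossing is at x = 0.
Finally, assembling these constraints gives the stated polynomial.

3*x^2*y + y^3 + y^2 + 3*x - 2*y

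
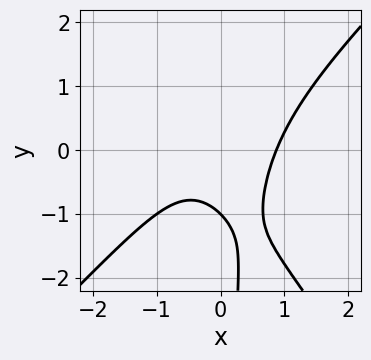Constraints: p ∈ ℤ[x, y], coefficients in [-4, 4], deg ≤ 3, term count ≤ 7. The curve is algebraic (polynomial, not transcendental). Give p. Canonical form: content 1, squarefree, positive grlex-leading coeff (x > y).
First, the degree is 3 — a generic line meets the curve in up to 3 points.
Then, from the visible intercepts: it crosses the y-axis at the gridline y = -1.
Finally, fitting integer coefficients to these (and the overall shape) gives p.

3*x^3 - x^2*y - 2*x*y^2 - 2*y - 2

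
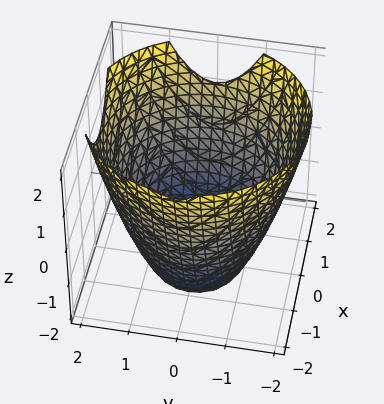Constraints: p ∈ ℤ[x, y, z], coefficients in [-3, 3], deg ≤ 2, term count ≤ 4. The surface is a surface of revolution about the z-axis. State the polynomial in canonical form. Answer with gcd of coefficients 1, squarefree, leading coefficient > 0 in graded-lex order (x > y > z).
x^2 + y^2 - z - 3

(a) The degree is 2 — no degree-1 surface has this shape.
(b) Symmetry: the surface is invariant under rotation about z: p = q(x² + y², z).
(c) From the visible intercepts: a circular section at z = 0 has radius between 1 and 2; no z-intercept at any integer in the box.
(d) Matching integer coefficients to the picture gives p.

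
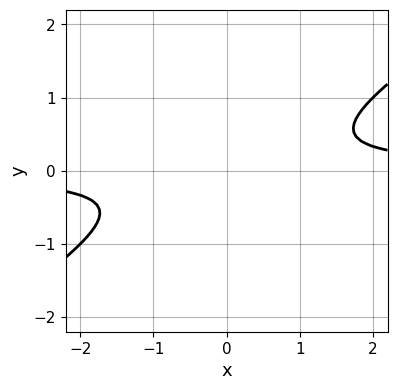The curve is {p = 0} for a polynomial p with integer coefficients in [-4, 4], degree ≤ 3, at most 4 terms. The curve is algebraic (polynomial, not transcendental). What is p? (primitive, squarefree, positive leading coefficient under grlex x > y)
2*x*y - 3*y^2 - 1

(a) deg p = 2.
(b) Reading off the gridlines: no x-intercept at any integer in the box; it misses every integer gridline on the y-axis.
(c) Putting this together gives p.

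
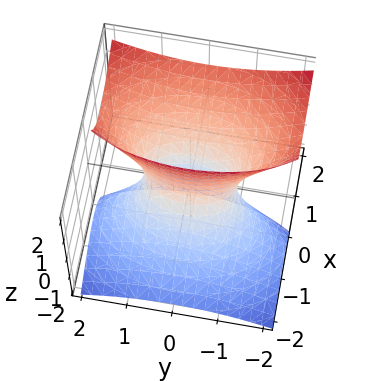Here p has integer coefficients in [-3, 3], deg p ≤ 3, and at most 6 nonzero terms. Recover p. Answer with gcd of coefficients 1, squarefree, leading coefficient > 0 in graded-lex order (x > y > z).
(a) Degree: the shape is more complex than any degree-1 surface, so deg p = 2.
(b) Against the integer gridlines: no z-intercept at any integer in the box; the y-axis gridline crossings are at y ∈ {-1, 1}.
(c) Solving for integer coefficients yields p as stated.

3*x^2 - 3*x*z + y^2 - z^2 - 1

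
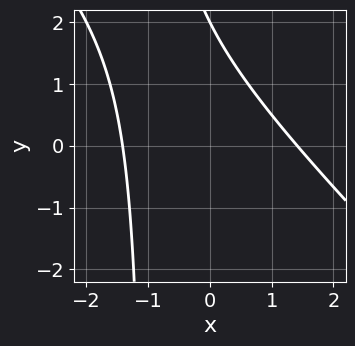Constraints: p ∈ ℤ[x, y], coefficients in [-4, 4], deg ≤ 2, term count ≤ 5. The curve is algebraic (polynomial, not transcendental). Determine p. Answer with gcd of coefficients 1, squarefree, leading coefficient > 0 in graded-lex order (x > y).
First, deg p = 2.
Then, observable constraints: it meets the y-axis at y = 2 (among the integer gridlines).
Finally, these observations pin down the coefficients.

x^2 + x*y + y - 2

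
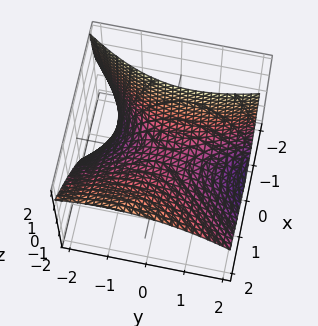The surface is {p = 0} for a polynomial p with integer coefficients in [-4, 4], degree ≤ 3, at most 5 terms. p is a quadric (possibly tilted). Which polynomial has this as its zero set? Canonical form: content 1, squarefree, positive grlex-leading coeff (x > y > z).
2*x^2 - x*y - 2*x*z - y^2 - 3*z

(a) deg p = 2.
(b) Reading off the gridlines: it meets the y-axis at y = 0 (among the integer gridlines); it meets the x-axis at x = 0 (among the integer gridlines).
(c) These observations pin down the coefficients.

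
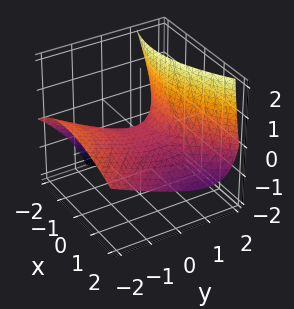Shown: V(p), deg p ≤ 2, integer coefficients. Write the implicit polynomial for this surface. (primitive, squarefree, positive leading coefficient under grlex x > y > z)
(a) deg p = 2. A generic line meets the surface in up to 2 points.
(b) From the visible intercepts: one y-axis crossing is at y = 0; it meets the z-axis at z = 0 (among the integer gridlines); one x-axis crossing is at x = 0.
(c) Matching integer coefficients to the picture gives p.

x^2 + x*z - y^2 - 2*y*z + 3*z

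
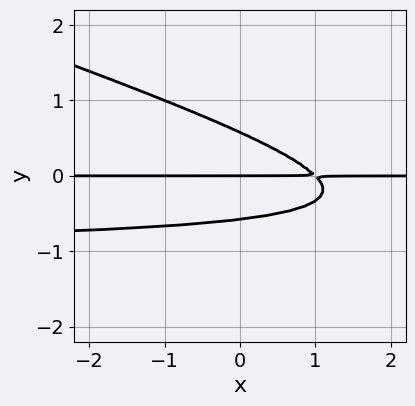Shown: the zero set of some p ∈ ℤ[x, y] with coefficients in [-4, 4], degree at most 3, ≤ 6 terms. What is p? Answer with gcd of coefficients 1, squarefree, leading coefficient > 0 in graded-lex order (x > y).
1. deg p = 3. The shape is more complex than any degree-2 curve.
2. Against the integer gridlines: one y-axis crossing is at y = 0; the visible x-axis segment lies entirely on the curve.
3. Together with the visible shape, these determine p as stated.

x*y^2 + 3*y^3 + x*y - y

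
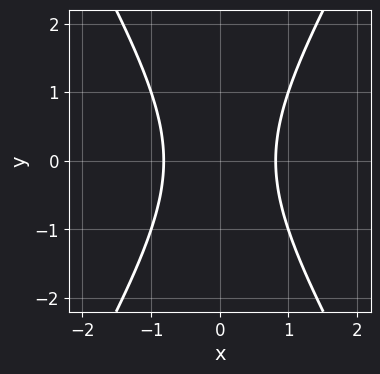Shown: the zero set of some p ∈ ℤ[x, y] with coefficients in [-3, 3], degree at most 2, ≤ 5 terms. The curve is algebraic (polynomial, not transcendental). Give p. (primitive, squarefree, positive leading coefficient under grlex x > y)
deg p = 2. A generic line meets the curve in up to 2 points.
Symmetries: the y ↦ −y reflection is a symmetry, so y appears only in even powers; mirror symmetry x ↦ −x ⇒ only even powers of x.
Reading off the gridlines: no y-intercept at any integer in the box.
Together with the visible shape, these determine p as stated.

3*x^2 - y^2 - 2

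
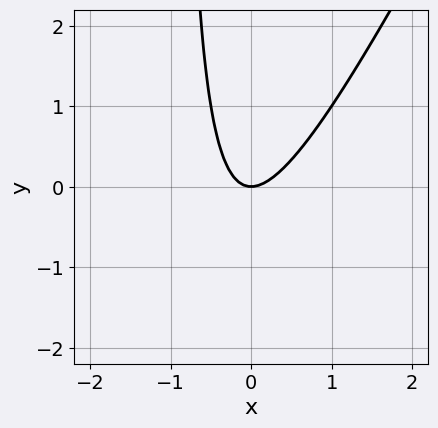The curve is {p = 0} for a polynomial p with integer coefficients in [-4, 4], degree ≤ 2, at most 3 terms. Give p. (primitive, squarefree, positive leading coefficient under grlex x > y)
2*x^2 - x*y - y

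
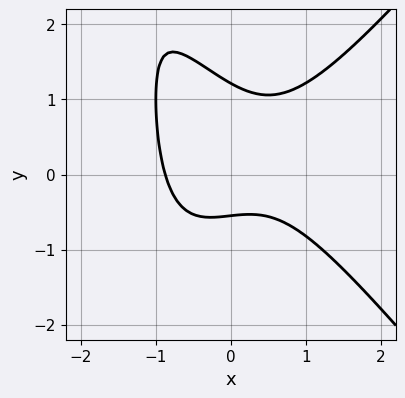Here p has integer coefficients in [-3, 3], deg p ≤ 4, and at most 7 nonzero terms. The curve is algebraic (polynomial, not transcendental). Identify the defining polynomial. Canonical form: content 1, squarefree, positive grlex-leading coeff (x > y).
3*x^3 - 2*x*y^2 - 3*y^2 + 2*y + 2

First, deg p = 3. No degree-2 curve has this shape.
Finally, matching integer coefficients to the picture gives p.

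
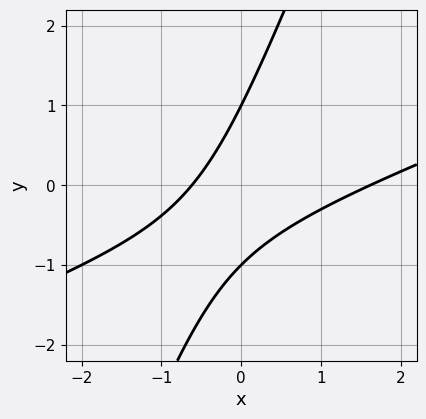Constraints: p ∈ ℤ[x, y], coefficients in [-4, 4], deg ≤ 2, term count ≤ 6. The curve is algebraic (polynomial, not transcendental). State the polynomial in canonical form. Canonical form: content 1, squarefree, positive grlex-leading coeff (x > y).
x^2 - 3*x*y + y^2 - x - 1

(a) The degree is 2 — no degree-1 curve has this shape.
(b) Observable constraints: the y-axis gridline crossings are at y ∈ {-1, 1}.
(c) These observations pin down the coefficients.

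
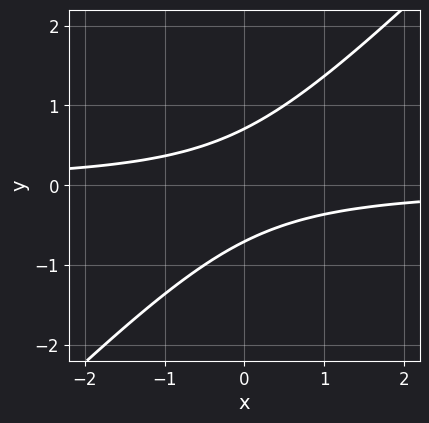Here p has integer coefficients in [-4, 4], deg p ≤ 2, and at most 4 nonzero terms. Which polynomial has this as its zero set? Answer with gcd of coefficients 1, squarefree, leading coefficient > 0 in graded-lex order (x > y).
2*x*y - 2*y^2 + 1

Degree: no degree-1 curve has this shape, so deg p = 2.
Against the integer gridlines: the curve avoids every integer x-axis point in the box.
Solving for integer coefficients yields p as stated.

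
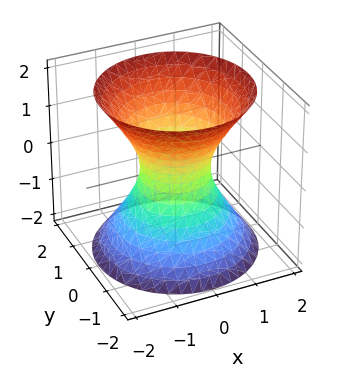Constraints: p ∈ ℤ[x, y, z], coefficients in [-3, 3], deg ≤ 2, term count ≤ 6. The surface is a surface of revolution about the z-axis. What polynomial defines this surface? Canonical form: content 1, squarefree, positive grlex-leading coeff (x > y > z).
First, deg p = 2. No degree-1 surface has this shape.
Next, symmetries: the surface is invariant under rotation about z: p = q(x² + y², z).
Next, against the integer gridlines: a circular section at z = 2 has radius between 1 and 2; it misses every integer gridline on the z-axis.
Finally, these observations pin down the coefficients.

3*x^2 + 3*y^2 - 2*z^2 - 2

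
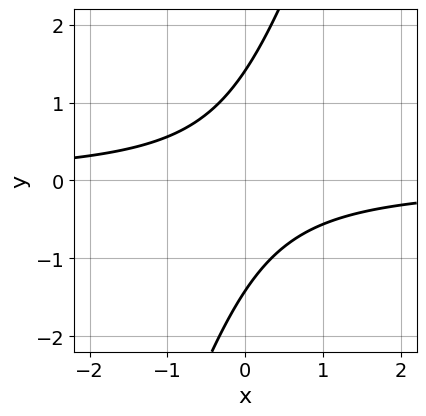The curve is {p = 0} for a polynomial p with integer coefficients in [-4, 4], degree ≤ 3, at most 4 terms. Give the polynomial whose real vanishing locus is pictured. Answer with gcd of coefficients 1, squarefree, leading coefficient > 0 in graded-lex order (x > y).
(a) The degree is 2 — a generic line meets the curve in up to 2 points.
(b) Observable constraints: the curve avoids every integer x-axis point in the box.
(c) Putting this together gives p.

3*x*y - y^2 + 2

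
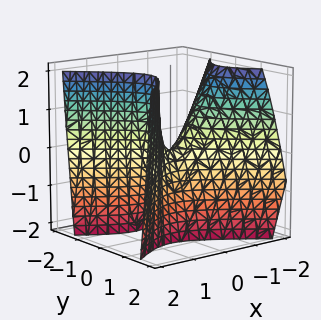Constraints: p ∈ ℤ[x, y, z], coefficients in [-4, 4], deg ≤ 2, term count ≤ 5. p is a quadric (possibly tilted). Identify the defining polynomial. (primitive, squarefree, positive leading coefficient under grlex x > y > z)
2*x^2 + x*z - 3*y^2 - z

First, the degree is 2 — a generic line meets the surface in up to 2 points.
Then, from the axis intercepts and sections: it meets the x-axis at x = 0 (among the integer gridlines); one z-axis crossing is at z = 0; it crosses the y-axis at the gridline y = 0.
Finally, these observations pin down the coefficients.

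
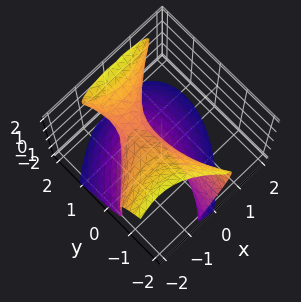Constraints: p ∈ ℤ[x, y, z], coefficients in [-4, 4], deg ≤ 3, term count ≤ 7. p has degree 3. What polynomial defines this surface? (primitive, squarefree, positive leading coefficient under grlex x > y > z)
y^2*z - z^3 - 2*x^2 + 2*x*y - 3*x

First, the degree is 3 — the shape is more complex than any degree-2 surface.
Next, from the visible intercepts: the visible y-axis segment lies entirely on the surface; one z-axis crossing is at z = 0.
Finally, fitting integer coefficients to these (and the overall shape) gives p.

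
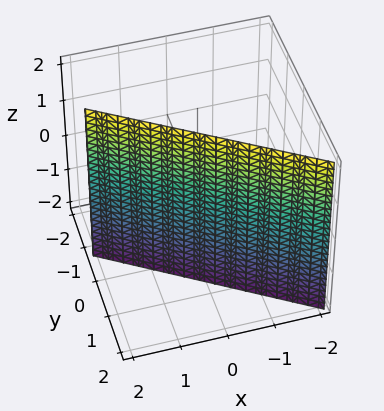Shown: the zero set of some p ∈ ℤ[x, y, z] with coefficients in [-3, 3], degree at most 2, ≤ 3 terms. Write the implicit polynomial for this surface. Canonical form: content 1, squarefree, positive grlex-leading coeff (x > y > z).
First, deg p = 1. The surface is flat (a plane).
Next, checking where it meets the axes: the surface avoids every integer z-axis point in the box; one x-axis crossing is at x = 1.
Finally, solving for integer coefficients yields p as stated.

2*x + 3*y - 2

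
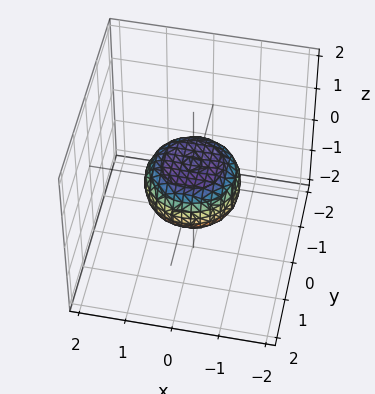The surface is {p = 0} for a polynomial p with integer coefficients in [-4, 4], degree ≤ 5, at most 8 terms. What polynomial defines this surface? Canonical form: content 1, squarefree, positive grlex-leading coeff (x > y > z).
Degree: no degree-3 surface has this shape, so deg p = 4.
Symmetry: the z-axis is an axis of rotation, so x and y enter only as x² + y².
Observable constraints: a circular section at z = 0 has radius exactly 1; among the integer gridlines, it crosses the y-axis at y ∈ {-1, 1}; the x-axis gridline crossings are at x ∈ {-1, 1}.
Assembling these constraints gives the stated polynomial.

2*x^4 + 4*x^2*y^2 + 2*y^4 - x^2 - y^2 + 3*z^2 - 1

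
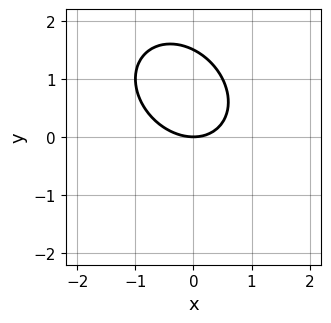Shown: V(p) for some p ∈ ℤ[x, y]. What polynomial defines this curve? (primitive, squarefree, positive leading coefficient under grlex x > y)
(a) Degree: a generic line meets the curve in up to 2 points, so deg p = 2.
(b) From the visible intercepts: it meets the y-axis at y = 0 (among the integer gridlines); it crosses the x-axis at the gridline x = 0.
(c) Assembling these constraints gives the stated polynomial.

2*x^2 + x*y + 2*y^2 - 3*y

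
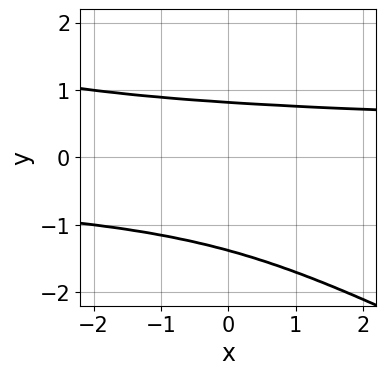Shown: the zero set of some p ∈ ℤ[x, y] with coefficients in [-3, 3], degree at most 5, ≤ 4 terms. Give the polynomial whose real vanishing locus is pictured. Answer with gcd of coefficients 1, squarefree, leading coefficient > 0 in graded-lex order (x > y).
First, the degree is 4 — no degree-3 curve has this shape.
Then, reading off the gridlines: it misses every integer gridline on the x-axis.
Finally, fitting integer coefficients to these (and the overall shape) gives p.

x*y^3 + 2*y^4 + 2*y^3 - 2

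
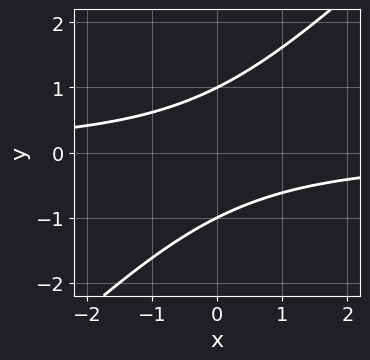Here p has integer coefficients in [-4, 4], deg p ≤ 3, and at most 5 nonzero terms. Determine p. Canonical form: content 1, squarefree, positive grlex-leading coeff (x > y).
x*y - y^2 + 1

The degree is 2 — no degree-1 curve has this shape.
Observable constraints: no x-intercept at any integer in the box; among the integer gridlines, it crosses the y-axis at y ∈ {-1, 1}.
Assembling these constraints gives the stated polynomial.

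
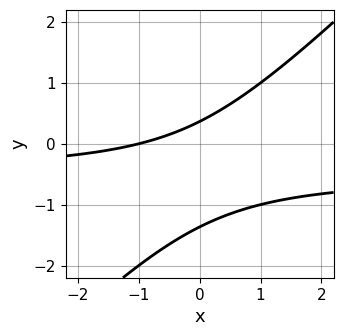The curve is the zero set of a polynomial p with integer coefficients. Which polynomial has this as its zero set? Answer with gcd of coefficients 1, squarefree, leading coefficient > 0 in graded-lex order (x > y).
First, the degree is 2 — a generic line meets the curve in up to 2 points.
Next, from the visible intercepts: one x-axis crossing is at x = -1.
Finally, putting this together gives p.

2*x*y - 2*y^2 + x - 2*y + 1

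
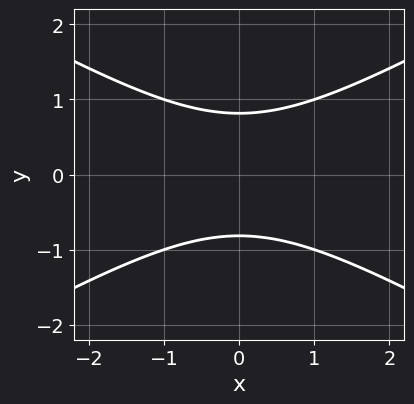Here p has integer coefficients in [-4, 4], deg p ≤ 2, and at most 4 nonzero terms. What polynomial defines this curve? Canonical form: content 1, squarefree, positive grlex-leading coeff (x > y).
The degree is 2 — the shape is more complex than any degree-1 curve.
Symmetries: the y ↦ −y reflection is a symmetry, so y appears only in even powers; the x ↦ −x reflection is a symmetry, so x appears only in even powers.
Against the integer gridlines: the curve avoids every integer x-axis point in the box.
Matching integer coefficients to the picture gives p.

x^2 - 3*y^2 + 2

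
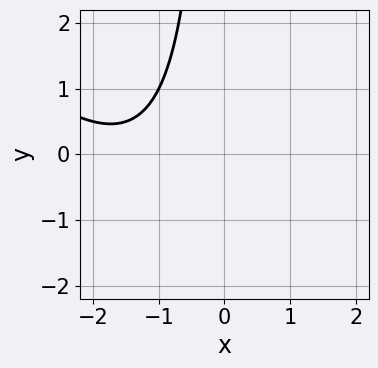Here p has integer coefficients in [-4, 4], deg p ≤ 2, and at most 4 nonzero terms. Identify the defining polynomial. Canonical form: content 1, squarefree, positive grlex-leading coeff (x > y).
x^2 + x*y + 3*x + 3

(a) The degree is 2 — the shape is more complex than any degree-1 curve.
(b) Against the integer gridlines: the curve avoids every integer x-axis point in the box; no y-intercept at any integer in the box.
(c) Putting this together gives p.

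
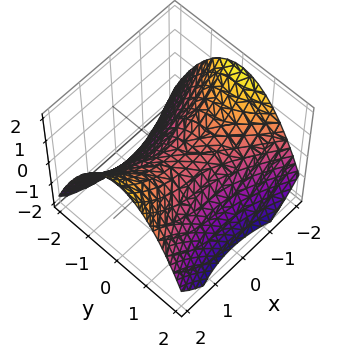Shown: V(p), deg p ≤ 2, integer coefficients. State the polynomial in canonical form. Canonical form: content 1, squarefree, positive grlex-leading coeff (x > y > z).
1. deg p = 2. A saddle surface; a quadric.
2. Symmetries: the x ↦ −x reflection is a symmetry, so x appears only in even powers; the y ↦ −y reflection is a symmetry, so y appears only in even powers.
3. Against the integer gridlines: it meets the x-axis at x = 0 (among the integer gridlines); one z-axis crossing is at z = 0; it crosses the y-axis at the gridline y = 0.
4. Together with the visible shape, these determine p as stated.

x^2 - 2*y^2 - 3*z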